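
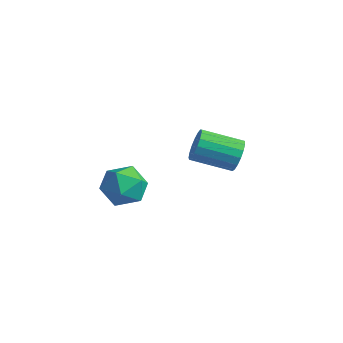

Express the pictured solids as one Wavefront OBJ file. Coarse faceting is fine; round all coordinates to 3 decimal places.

v -4.273 -2.863 3.6
v -3.554 -2.114 3.909
v -3.146 -3.446 2.391
v -2.427 -2.697 2.7
v -2.667 -3.522 3.36
v -3.364 -3.161 4.107
v -3.336 -2.399 2.193
v -4.033 -2.038 2.94
v -2.975 -1.827 3.039
v -2.562 -2.521 3.76
v -4.138 -3.039 2.54
v -3.725 -3.733 3.261
v -2.131 2.417 3.094
v -1.662 2.235 3.729
v -2.96 1.022 4.341
v -3.429 1.203 3.706
v -1.878 2.531 3.855
v -3.177 1.318 4.468
v -2.153 2.8 3.807
v -3.452 1.587 4.419
v -2.422 2.982 3.595
v -3.721 1.769 4.208
v -2.625 3.034 3.269
v -3.924 1.821 3.881
v -2.714 2.945 2.902
v -4.013 1.731 3.515
v -2.67 2.734 2.579
v -3.969 1.521 3.192
v -2.502 2.451 2.375
v -3.801 1.238 2.987
v -2.249 2.16 2.334
v -3.548 0.947 2.947
v -1.969 1.928 2.468
v -3.268 0.715 3.081
v -1.726 1.807 2.745
v -3.025 0.594 3.358
v -1.576 1.827 3.102
v -2.874 0.614 3.715
v -1.552 1.981 3.457
v -2.851 0.768 4.07
f 1 12 6
f 1 6 2
f 1 2 8
f 1 8 11
f 1 11 12
f 2 6 10
f 6 12 5
f 12 11 3
f 11 8 7
f 8 2 9
f 4 10 5
f 4 5 3
f 4 3 7
f 4 7 9
f 4 9 10
f 5 10 6
f 3 5 12
f 7 3 11
f 9 7 8
f 10 9 2
f 14 13 17
f 14 17 15
f 15 17 18
f 15 18 16
f 17 13 19
f 17 19 18
f 18 19 20
f 18 20 16
f 19 13 21
f 19 21 20
f 20 21 22
f 20 22 16
f 21 13 23
f 21 23 22
f 22 23 24
f 22 24 16
f 23 13 25
f 23 25 24
f 24 25 26
f 24 26 16
f 25 13 27
f 25 27 26
f 26 27 28
f 26 28 16
f 27 13 29
f 27 29 28
f 28 29 30
f 28 30 16
f 29 13 31
f 29 31 30
f 30 31 32
f 30 32 16
f 31 13 33
f 31 33 32
f 32 33 34
f 32 34 16
f 33 13 35
f 33 35 34
f 34 35 36
f 34 36 16
f 35 13 37
f 35 37 36
f 36 37 38
f 36 38 16
f 37 13 39
f 37 39 38
f 38 39 40
f 38 40 16
f 39 13 14
f 39 14 40
f 40 14 15
f 40 15 16



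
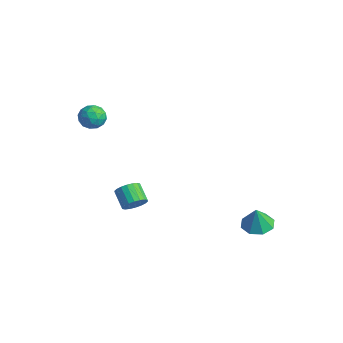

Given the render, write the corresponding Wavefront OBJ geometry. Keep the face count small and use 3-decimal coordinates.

v 0.948 -2.159 -1.533
v 1.324 -1.782 -1.048
v 0.368 -1.685 -0.382
v -0.008 -2.061 -0.867
v 1.212 -1.554 -1.243
v 0.255 -1.457 -0.577
v 1.047 -1.446 -1.496
v 0.09 -1.349 -0.83
v 0.862 -1.479 -1.756
v -0.094 -1.382 -1.09
v 0.695 -1.647 -1.972
v -0.262 -1.55 -1.305
v 0.578 -1.916 -2.101
v -0.379 -1.819 -1.434
v 0.534 -2.233 -2.117
v -0.423 -2.136 -1.451
v 0.572 -2.535 -2.018
v -0.384 -2.438 -1.352
v 0.685 -2.763 -1.823
v -0.272 -2.666 -1.157
v 0.85 -2.871 -1.57
v -0.107 -2.774 -0.904
v 1.034 -2.838 -1.31
v 0.078 -2.741 -0.644
v 1.202 -2.67 -1.095
v 0.245 -2.573 -0.428
v 1.319 -2.401 -0.966
v 0.362 -2.304 -0.299
v 1.363 -2.084 -0.949
v 0.406 -1.987 -0.283
v 3.887 3.529 -3.38
v 4.758 3.294 -3.559
v 4.093 3.271 -2.04
v 4.688 3.98 -3.416
v 4.148 4.402 -3.252
v 3.456 4.312 -3.163
v 3.016 3.763 -3.201
v 3.086 3.078 -3.344
v 3.626 2.656 -3.508
v 4.318 2.746 -3.597
v -3.26 -1.504 2.911
v -2.718 -1.993 3.286
v -3.862 -2.567 2.394
v -3.32 -3.056 2.769
v -3.873 -2.642 3.211
v -3.501 -1.985 3.53
v -3.079 -2.575 2.15
v -2.707 -1.918 2.469
v -2.606 -2.655 2.815
v -3.097 -2.696 3.471
v -3.483 -1.864 2.209
v -3.974 -1.905 2.865
v -2.936 -1.655 3.144
v -3.644 -2.905 2.536
v -3.969 -2.662 2.796
v -3.65 -2.949 3.016
v -3.396 -1.65 3.288
v -3.077 -1.937 3.508
v -3.756 -2.319 3.464
v -3.503 -2.623 2.172
v -3.184 -2.91 2.392
v -2.93 -1.611 2.664
v -2.611 -1.898 2.884
v -2.824 -2.241 2.216
v -2.552 -2.331 3.087
v -2.906 -2.957 2.783
v -2.764 -2.674 2.419
v -2.546 -2.288 2.607
v -2.84 -2.356 3.473
v -3.194 -2.981 3.169
v -3.519 -2.737 3.429
v -3.3 -2.351 3.617
v -2.775 -2.745 3.196
v -3.386 -1.579 2.511
v -3.74 -2.204 2.207
v -3.28 -2.209 2.063
v -3.061 -1.823 2.251
v -3.674 -1.603 2.897
v -4.028 -2.229 2.593
v -4.034 -2.272 3.073
v -3.816 -1.886 3.261
v -3.805 -1.815 2.484
f 2 1 5
f 2 5 3
f 3 5 6
f 3 6 4
f 5 1 7
f 5 7 6
f 6 7 8
f 6 8 4
f 7 1 9
f 7 9 8
f 8 9 10
f 8 10 4
f 9 1 11
f 9 11 10
f 10 11 12
f 10 12 4
f 11 1 13
f 11 13 12
f 12 13 14
f 12 14 4
f 13 1 15
f 13 15 14
f 14 15 16
f 14 16 4
f 15 1 17
f 15 17 16
f 16 17 18
f 16 18 4
f 17 1 19
f 17 19 18
f 18 19 20
f 18 20 4
f 19 1 21
f 19 21 20
f 20 21 22
f 20 22 4
f 21 1 23
f 21 23 22
f 22 23 24
f 22 24 4
f 23 1 25
f 23 25 24
f 24 25 26
f 24 26 4
f 25 1 27
f 25 27 26
f 26 27 28
f 26 28 4
f 27 1 29
f 27 29 28
f 28 29 30
f 28 30 4
f 29 1 2
f 29 2 30
f 30 2 3
f 30 3 4
f 32 31 34
f 32 34 33
f 34 31 35
f 34 35 33
f 35 31 36
f 35 36 33
f 36 31 37
f 36 37 33
f 37 31 38
f 37 38 33
f 38 31 39
f 38 39 33
f 39 31 40
f 39 40 33
f 40 31 32
f 40 32 33
f 41 78 57
f 78 52 81
f 57 81 46
f 78 81 57
f 41 57 53
f 57 46 58
f 53 58 42
f 57 58 53
f 41 53 62
f 53 42 63
f 62 63 48
f 53 63 62
f 41 62 74
f 62 48 77
f 74 77 51
f 62 77 74
f 41 74 78
f 74 51 82
f 78 82 52
f 74 82 78
f 42 58 69
f 58 46 72
f 69 72 50
f 58 72 69
f 46 81 59
f 81 52 80
f 59 80 45
f 81 80 59
f 52 82 79
f 82 51 75
f 79 75 43
f 82 75 79
f 51 77 76
f 77 48 64
f 76 64 47
f 77 64 76
f 48 63 68
f 63 42 65
f 68 65 49
f 63 65 68
f 44 70 56
f 70 50 71
f 56 71 45
f 70 71 56
f 44 56 54
f 56 45 55
f 54 55 43
f 56 55 54
f 44 54 61
f 54 43 60
f 61 60 47
f 54 60 61
f 44 61 66
f 61 47 67
f 66 67 49
f 61 67 66
f 44 66 70
f 66 49 73
f 70 73 50
f 66 73 70
f 45 71 59
f 71 50 72
f 59 72 46
f 71 72 59
f 43 55 79
f 55 45 80
f 79 80 52
f 55 80 79
f 47 60 76
f 60 43 75
f 76 75 51
f 60 75 76
f 49 67 68
f 67 47 64
f 68 64 48
f 67 64 68
f 50 73 69
f 73 49 65
f 69 65 42
f 73 65 69



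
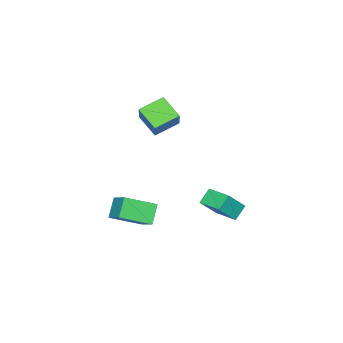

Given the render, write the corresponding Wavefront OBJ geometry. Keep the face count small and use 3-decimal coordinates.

v -1.663 -0.018 -4.24
v -2.492 0.234 -3.439
v -1.115 1.471 -4.143
v -1.944 1.723 -3.342
v -0.436 -0.563 -2.798
v -1.265 -0.311 -1.997
v 0.112 0.926 -2.701
v -0.717 1.178 -1.9
v -1.299 -2.276 3.103
v -1.81 -3.55 4.106
v -0.081 -1.691 4.467
v -0.592 -2.965 5.47
v -0.088 -3.275 2.45
v -0.599 -4.549 3.453
v 1.13 -2.69 3.814
v 0.619 -3.964 4.817
v 1.868 -3.228 -4.066
v 0.92 -3.346 -2.935
v 2.561 -2.198 -3.378
v 1.614 -2.315 -2.247
v 3.166 -4.725 -3.133
v 2.219 -4.842 -2.002
v 3.86 -3.694 -2.445
v 2.912 -3.812 -1.314
f 2 4 1
f 5 2 1
f 1 4 3
f 3 5 1
f 2 8 4
f 6 2 5
f 6 8 2
f 4 8 3
f 7 5 3
f 3 8 7
f 7 6 5
f 8 6 7
f 10 12 9
f 13 10 9
f 9 12 11
f 11 13 9
f 10 16 12
f 14 10 13
f 14 16 10
f 12 16 11
f 15 13 11
f 11 16 15
f 15 14 13
f 16 14 15
f 18 20 17
f 21 18 17
f 17 20 19
f 19 21 17
f 18 24 20
f 22 18 21
f 22 24 18
f 20 24 19
f 23 21 19
f 19 24 23
f 23 22 21
f 24 22 23



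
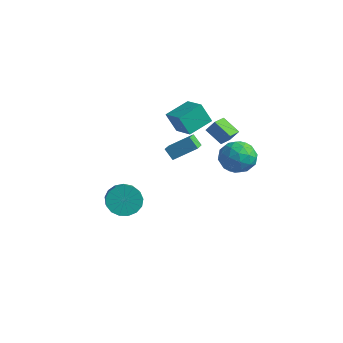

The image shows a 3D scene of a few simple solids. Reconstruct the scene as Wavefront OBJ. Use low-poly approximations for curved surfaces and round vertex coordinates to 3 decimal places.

v -0.659 1.454 0.001
v -1.181 1.413 0.606
v 0.228 2.371 0.829
v -0.294 2.33 1.433
v -0.146 0.61 0.387
v -0.668 0.569 0.991
v 0.741 1.527 1.214
v 0.219 1.486 1.819
v 1.15 2.84 1.097
v 0.14 2.775 1.742
v 0.999 3.704 0.947
v -0.011 3.639 1.592
v 1.591 3.041 1.808
v 0.581 2.976 2.453
v 1.44 3.905 1.658
v 0.43 3.84 2.303
v -0.959 1.759 1.695
v -1.444 1.468 2.843
v -0.723 3.168 2.151
v -1.208 2.877 3.3
v 0.308 1.403 2.14
v -0.177 1.112 3.289
v 0.544 2.812 2.597
v 0.059 2.521 3.745
v -3.441 0.303 -4.06
v -2.668 0.819 -4.401
v -1.546 -0.227 -3.44
v -2.319 -0.743 -3.1
v -2.793 1.049 -4.005
v -1.671 0.003 -3.045
v -3.066 1.108 -3.623
v -1.944 0.062 -2.662
v -3.425 0.982 -3.34
v -2.303 -0.064 -2.379
v -3.787 0.701 -3.223
v -2.666 -0.345 -2.262
v -4.071 0.328 -3.297
v -2.949 -0.718 -2.336
v -4.21 -0.05 -3.546
v -3.088 -1.096 -2.586
v -4.173 -0.347 -3.913
v -3.051 -1.393 -2.953
v -3.968 -0.496 -4.314
v -2.846 -1.542 -3.353
v -3.643 -0.461 -4.657
v -2.521 -1.507 -3.696
v -3.271 -0.252 -4.863
v -2.149 -1.298 -3.902
v -2.938 0.085 -4.885
v -1.816 -0.961 -3.924
v -2.721 0.472 -4.718
v -1.599 -0.574 -3.757
v 1.541 3.426 0.936
v 2.474 3.825 0.59
v 2.146 1.815 0.71
v 3.079 2.214 0.364
v 2.798 2.321 1.394
v 2.425 3.317 1.533
v 2.195 2.323 -0.233
v 1.822 3.319 -0.094
v 2.879 3.143 -0.132
v 3.252 3.142 0.873
v 1.368 2.498 0.427
v 1.741 2.497 1.432
v 1.954 3.767 0.783
v 2.666 1.873 0.517
v 2.501 1.936 1.122
v 3.049 2.171 0.919
v 1.925 3.468 1.337
v 2.474 3.703 1.134
v 2.664 2.819 1.606
v 2.146 1.937 0.166
v 2.695 2.172 -0.037
v 1.571 3.469 0.381
v 2.119 3.704 0.178
v 1.956 2.821 -0.306
v 2.741 3.601 0.155
v 3.097 2.654 0.022
v 2.577 2.718 -0.329
v 2.357 3.303 -0.247
v 2.96 3.6 0.746
v 3.316 2.653 0.613
v 3.151 2.716 1.218
v 2.931 3.301 1.301
v 3.198 3.2 0.321
v 1.304 2.987 0.687
v 1.66 2.04 0.554
v 1.689 2.339 -0.001
v 1.469 2.924 0.082
v 1.523 2.986 1.278
v 1.879 2.039 1.145
v 2.263 2.337 1.547
v 2.043 2.922 1.629
v 1.422 2.44 0.979
f 2 4 1
f 5 2 1
f 1 4 3
f 3 5 1
f 2 8 4
f 6 2 5
f 6 8 2
f 4 8 3
f 7 5 3
f 3 8 7
f 7 6 5
f 8 6 7
f 10 12 9
f 13 10 9
f 9 12 11
f 11 13 9
f 10 16 12
f 14 10 13
f 14 16 10
f 12 16 11
f 15 13 11
f 11 16 15
f 15 14 13
f 16 14 15
f 18 20 17
f 21 18 17
f 17 20 19
f 19 21 17
f 18 24 20
f 22 18 21
f 22 24 18
f 20 24 19
f 23 21 19
f 19 24 23
f 23 22 21
f 24 22 23
f 26 25 29
f 26 29 27
f 27 29 30
f 27 30 28
f 29 25 31
f 29 31 30
f 30 31 32
f 30 32 28
f 31 25 33
f 31 33 32
f 32 33 34
f 32 34 28
f 33 25 35
f 33 35 34
f 34 35 36
f 34 36 28
f 35 25 37
f 35 37 36
f 36 37 38
f 36 38 28
f 37 25 39
f 37 39 38
f 38 39 40
f 38 40 28
f 39 25 41
f 39 41 40
f 40 41 42
f 40 42 28
f 41 25 43
f 41 43 42
f 42 43 44
f 42 44 28
f 43 25 45
f 43 45 44
f 44 45 46
f 44 46 28
f 45 25 47
f 45 47 46
f 46 47 48
f 46 48 28
f 47 25 49
f 47 49 48
f 48 49 50
f 48 50 28
f 49 25 51
f 49 51 50
f 50 51 52
f 50 52 28
f 51 25 26
f 51 26 52
f 52 26 27
f 52 27 28
f 53 90 69
f 90 64 93
f 69 93 58
f 90 93 69
f 53 69 65
f 69 58 70
f 65 70 54
f 69 70 65
f 53 65 74
f 65 54 75
f 74 75 60
f 65 75 74
f 53 74 86
f 74 60 89
f 86 89 63
f 74 89 86
f 53 86 90
f 86 63 94
f 90 94 64
f 86 94 90
f 54 70 81
f 70 58 84
f 81 84 62
f 70 84 81
f 58 93 71
f 93 64 92
f 71 92 57
f 93 92 71
f 64 94 91
f 94 63 87
f 91 87 55
f 94 87 91
f 63 89 88
f 89 60 76
f 88 76 59
f 89 76 88
f 60 75 80
f 75 54 77
f 80 77 61
f 75 77 80
f 56 82 68
f 82 62 83
f 68 83 57
f 82 83 68
f 56 68 66
f 68 57 67
f 66 67 55
f 68 67 66
f 56 66 73
f 66 55 72
f 73 72 59
f 66 72 73
f 56 73 78
f 73 59 79
f 78 79 61
f 73 79 78
f 56 78 82
f 78 61 85
f 82 85 62
f 78 85 82
f 57 83 71
f 83 62 84
f 71 84 58
f 83 84 71
f 55 67 91
f 67 57 92
f 91 92 64
f 67 92 91
f 59 72 88
f 72 55 87
f 88 87 63
f 72 87 88
f 61 79 80
f 79 59 76
f 80 76 60
f 79 76 80
f 62 85 81
f 85 61 77
f 81 77 54
f 85 77 81



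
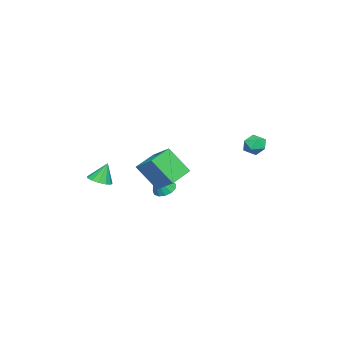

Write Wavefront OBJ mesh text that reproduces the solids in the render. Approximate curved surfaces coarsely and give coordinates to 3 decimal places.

v -0.502 -0.339 -3.709
v -0.165 -0.712 -4.018
v 0.102 -0.621 -2.711
v -0.011 -0.418 -4.028
v -0.013 -0.098 -3.936
v -0.17 0.145 -3.773
v -0.432 0.235 -3.589
v -0.716 0.142 -3.443
v -0.932 -0.103 -3.382
v -1.012 -0.423 -3.425
v -0.929 -0.716 -3.558
v -0.711 -0.89 -3.739
v -0.426 -0.888 -3.91
v 0.096 -0.65 -1.401
v 0.579 0.319 -0.699
v -0.02 0.342 -2.69
v 0.464 1.31 -1.988
v 1.316 -0.99 -1.772
v 1.8 -0.022 -1.07
v 1.201 0.001 -3.061
v 1.684 0.97 -2.359
v 1.064 -2.897 -2.983
v 1.447 -2.411 -3.022
v 0.796 -2.603 -1.957
v 1.136 -2.3 -3.135
v 0.802 -2.378 -3.2
v 0.55 -2.621 -3.195
v 0.462 -2.951 -3.124
v 0.565 -3.264 -3.008
v 0.826 -3.461 -2.883
v 1.162 -3.478 -2.791
v 1.467 -3.311 -2.759
v 1.644 -3.012 -2.799
v 1.637 -2.677 -2.897
v -2.012 3.987 -1.098
v -1.456 4.165 -0.857
v -1.884 3.055 -0.703
v -1.328 3.233 -0.462
v -1.864 3.471 -0.229
v -1.943 4.048 -0.474
v -1.397 3.172 -1.086
v -1.476 3.749 -1.331
v -1.076 3.661 -0.85
v -1.365 3.846 -0.321
v -1.975 3.374 -1.239
v -2.264 3.559 -0.71
f 2 1 4
f 2 4 3
f 4 1 5
f 4 5 3
f 5 1 6
f 5 6 3
f 6 1 7
f 6 7 3
f 7 1 8
f 7 8 3
f 8 1 9
f 8 9 3
f 9 1 10
f 9 10 3
f 10 1 11
f 10 11 3
f 11 1 12
f 11 12 3
f 12 1 13
f 12 13 3
f 13 1 2
f 13 2 3
f 15 17 14
f 18 15 14
f 14 17 16
f 16 18 14
f 15 21 17
f 19 15 18
f 19 21 15
f 17 21 16
f 20 18 16
f 16 21 20
f 20 19 18
f 21 19 20
f 23 22 25
f 23 25 24
f 25 22 26
f 25 26 24
f 26 22 27
f 26 27 24
f 27 22 28
f 27 28 24
f 28 22 29
f 28 29 24
f 29 22 30
f 29 30 24
f 30 22 31
f 30 31 24
f 31 22 32
f 31 32 24
f 32 22 33
f 32 33 24
f 33 22 34
f 33 34 24
f 34 22 23
f 34 23 24
f 35 46 40
f 35 40 36
f 35 36 42
f 35 42 45
f 35 45 46
f 36 40 44
f 40 46 39
f 46 45 37
f 45 42 41
f 42 36 43
f 38 44 39
f 38 39 37
f 38 37 41
f 38 41 43
f 38 43 44
f 39 44 40
f 37 39 46
f 41 37 45
f 43 41 42
f 44 43 36



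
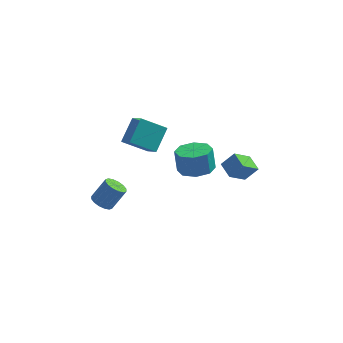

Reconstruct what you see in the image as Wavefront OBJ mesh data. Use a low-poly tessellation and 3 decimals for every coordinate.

v -3.928 -0.857 -4.394
v -3.388 -1.025 -4.671
v -2.711 -0.611 -3.604
v -3.252 -0.443 -3.326
v -3.436 -0.715 -4.761
v -2.76 -0.301 -3.693
v -3.617 -0.443 -4.752
v -2.94 -0.029 -3.685
v -3.88 -0.283 -4.647
v -3.203 0.132 -3.58
v -4.157 -0.276 -4.475
v -3.48 0.139 -3.407
v -4.372 -0.425 -4.28
v -3.695 -0.01 -3.213
v -4.469 -0.689 -4.116
v -3.792 -0.275 -3.049
v -4.42 -0.999 -4.027
v -3.744 -0.585 -2.959
v -4.24 -1.271 -4.035
v -3.563 -0.857 -2.968
v -3.977 -1.432 -4.14
v -3.3 -1.017 -3.073
v -3.7 -1.439 -4.313
v -3.023 -1.024 -3.245
v -3.485 -1.29 -4.507
v -2.808 -0.875 -3.44
v 0.677 0.334 -2.327
v 1.403 -0.245 -2.084
v 1.23 0.047 -0.87
v 0.503 0.626 -1.113
v 1.624 0.443 -2.218
v 1.451 0.735 -1.004
v 1.29 1.066 -2.416
v 1.117 1.359 -1.202
v 0.597 1.261 -2.561
v 0.424 1.554 -1.348
v -0.05 0.913 -2.57
v -0.223 1.205 -1.356
v -0.271 0.225 -2.436
v -0.444 0.517 -1.222
v 0.063 -0.399 -2.238
v -0.11 -0.106 -1.024
v 0.756 -0.594 -2.092
v 0.583 -0.301 -0.879
v -3.186 1.266 -1.359
v -2.647 0.431 -0.6
v -2.756 2.389 -0.429
v -2.217 1.555 0.33
v -1.883 1.405 -2.13
v -1.344 0.571 -1.371
v -1.453 2.529 -1.2
v -0.914 1.694 -0.441
v 2.5 -2.201 -0.408
v 3.127 -2.022 0.31
v 2.022 -1.436 -0.181
v 2.65 -1.257 0.537
v 3.21 -1.523 -1.197
v 3.838 -1.344 -0.479
v 2.733 -0.758 -0.97
v 3.36 -0.579 -0.252
f 2 1 5
f 2 5 3
f 3 5 6
f 3 6 4
f 5 1 7
f 5 7 6
f 6 7 8
f 6 8 4
f 7 1 9
f 7 9 8
f 8 9 10
f 8 10 4
f 9 1 11
f 9 11 10
f 10 11 12
f 10 12 4
f 11 1 13
f 11 13 12
f 12 13 14
f 12 14 4
f 13 1 15
f 13 15 14
f 14 15 16
f 14 16 4
f 15 1 17
f 15 17 16
f 16 17 18
f 16 18 4
f 17 1 19
f 17 19 18
f 18 19 20
f 18 20 4
f 19 1 21
f 19 21 20
f 20 21 22
f 20 22 4
f 21 1 23
f 21 23 22
f 22 23 24
f 22 24 4
f 23 1 25
f 23 25 24
f 24 25 26
f 24 26 4
f 25 1 2
f 25 2 26
f 26 2 3
f 26 3 4
f 28 27 31
f 28 31 29
f 29 31 32
f 29 32 30
f 31 27 33
f 31 33 32
f 32 33 34
f 32 34 30
f 33 27 35
f 33 35 34
f 34 35 36
f 34 36 30
f 35 27 37
f 35 37 36
f 36 37 38
f 36 38 30
f 37 27 39
f 37 39 38
f 38 39 40
f 38 40 30
f 39 27 41
f 39 41 40
f 40 41 42
f 40 42 30
f 41 27 43
f 41 43 42
f 42 43 44
f 42 44 30
f 43 27 28
f 43 28 44
f 44 28 29
f 44 29 30
f 46 48 45
f 49 46 45
f 45 48 47
f 47 49 45
f 46 52 48
f 50 46 49
f 50 52 46
f 48 52 47
f 51 49 47
f 47 52 51
f 51 50 49
f 52 50 51
f 54 56 53
f 57 54 53
f 53 56 55
f 55 57 53
f 54 60 56
f 58 54 57
f 58 60 54
f 56 60 55
f 59 57 55
f 55 60 59
f 59 58 57
f 60 58 59



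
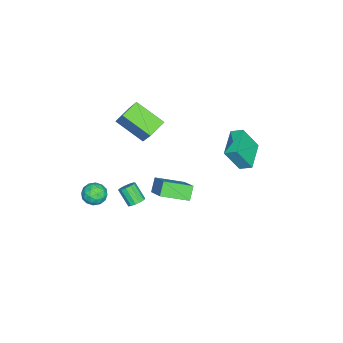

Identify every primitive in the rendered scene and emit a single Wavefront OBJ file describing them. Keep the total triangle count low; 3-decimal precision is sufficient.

v 2.798 -1.321 -0.283
v 3.32 -1.459 -0.178
v 2.944 -2.177 0.748
v 2.422 -2.039 0.643
v 3.26 -1.207 -0.007
v 2.884 -1.925 0.919
v 3.053 -0.992 0.076
v 2.678 -1.709 1.002
v 2.765 -0.881 0.045
v 2.39 -1.599 0.971
v 2.488 -0.91 -0.09
v 2.113 -1.627 0.836
v 2.309 -1.069 -0.286
v 1.933 -1.787 0.64
v 2.285 -1.309 -0.481
v 1.909 -2.026 0.445
v 2.424 -1.552 -0.614
v 2.048 -2.27 0.312
v 2.681 -1.722 -0.641
v 2.306 -2.44 0.285
v 2.976 -1.765 -0.555
v 2.6 -2.483 0.371
v 3.214 -1.667 -0.382
v 2.838 -2.384 0.544
v -3.724 -4.904 0.625
v -4.845 -4.417 1.096
v -3.4 -3.061 -0.513
v -4.522 -2.574 -0.043
v -2.638 -4.046 2.323
v -3.76 -3.559 2.793
v -2.315 -2.203 1.184
v -3.436 -1.716 1.655
v 2.989 -3.02 0.104
v 3.341 -3.332 -0.554
v 2.759 -4.228 0.554
v 3.111 -4.54 -0.104
v 3.557 -4.149 0.447
v 3.699 -3.402 0.168
v 2.401 -4.158 -0.168
v 2.543 -3.411 -0.447
v 2.978 -4.035 -0.723
v 3.693 -4.03 -0.343
v 2.407 -3.53 0.343
v 3.122 -3.525 0.723
v 3.185 -3.07 -0.265
v 2.915 -4.49 0.265
v 3.177 -4.26 0.588
v 3.384 -4.444 0.201
v 3.396 -3.111 0.16
v 3.603 -3.294 -0.227
v 3.73 -3.775 0.361
v 2.497 -4.266 0.227
v 2.704 -4.449 -0.16
v 2.716 -3.116 -0.201
v 2.923 -3.3 -0.588
v 2.37 -3.785 -0.361
v 3.179 -3.667 -0.751
v 3.044 -4.377 -0.486
v 2.626 -4.152 -0.524
v 2.709 -3.713 -0.687
v 3.599 -3.663 -0.527
v 3.464 -4.374 -0.263
v 3.726 -4.144 0.061
v 3.809 -3.705 -0.103
v 3.385 -4.077 -0.626
v 2.636 -3.186 0.263
v 2.501 -3.897 0.527
v 2.291 -3.855 0.103
v 2.374 -3.416 -0.061
v 3.056 -3.183 0.486
v 2.921 -3.893 0.751
v 3.391 -3.847 0.687
v 3.474 -3.408 0.524
v 2.715 -3.483 0.626
v -2.125 -1.891 -2.575
v -0.756 -0.885 -1.428
v -2.82 -0.271 -3.169
v -1.451 0.736 -2.021
v -1.449 -1.896 -3.379
v -0.08 -0.889 -2.231
v -2.144 -0.275 -3.972
v -0.775 0.731 -2.825
v -1.177 3.946 2.852
v -1.145 4.691 3.216
v 0.583 4.086 2.412
v 0.615 4.832 2.776
v -0.715 3.148 4.444
v -0.683 3.894 4.808
v 1.045 3.289 4.004
v 1.077 4.034 4.368
f 2 1 5
f 2 5 3
f 3 5 6
f 3 6 4
f 5 1 7
f 5 7 6
f 6 7 8
f 6 8 4
f 7 1 9
f 7 9 8
f 8 9 10
f 8 10 4
f 9 1 11
f 9 11 10
f 10 11 12
f 10 12 4
f 11 1 13
f 11 13 12
f 12 13 14
f 12 14 4
f 13 1 15
f 13 15 14
f 14 15 16
f 14 16 4
f 15 1 17
f 15 17 16
f 16 17 18
f 16 18 4
f 17 1 19
f 17 19 18
f 18 19 20
f 18 20 4
f 19 1 21
f 19 21 20
f 20 21 22
f 20 22 4
f 21 1 23
f 21 23 22
f 22 23 24
f 22 24 4
f 23 1 2
f 23 2 24
f 24 2 3
f 24 3 4
f 26 28 25
f 29 26 25
f 25 28 27
f 27 29 25
f 26 32 28
f 30 26 29
f 30 32 26
f 28 32 27
f 31 29 27
f 27 32 31
f 31 30 29
f 32 30 31
f 33 70 49
f 70 44 73
f 49 73 38
f 70 73 49
f 33 49 45
f 49 38 50
f 45 50 34
f 49 50 45
f 33 45 54
f 45 34 55
f 54 55 40
f 45 55 54
f 33 54 66
f 54 40 69
f 66 69 43
f 54 69 66
f 33 66 70
f 66 43 74
f 70 74 44
f 66 74 70
f 34 50 61
f 50 38 64
f 61 64 42
f 50 64 61
f 38 73 51
f 73 44 72
f 51 72 37
f 73 72 51
f 44 74 71
f 74 43 67
f 71 67 35
f 74 67 71
f 43 69 68
f 69 40 56
f 68 56 39
f 69 56 68
f 40 55 60
f 55 34 57
f 60 57 41
f 55 57 60
f 36 62 48
f 62 42 63
f 48 63 37
f 62 63 48
f 36 48 46
f 48 37 47
f 46 47 35
f 48 47 46
f 36 46 53
f 46 35 52
f 53 52 39
f 46 52 53
f 36 53 58
f 53 39 59
f 58 59 41
f 53 59 58
f 36 58 62
f 58 41 65
f 62 65 42
f 58 65 62
f 37 63 51
f 63 42 64
f 51 64 38
f 63 64 51
f 35 47 71
f 47 37 72
f 71 72 44
f 47 72 71
f 39 52 68
f 52 35 67
f 68 67 43
f 52 67 68
f 41 59 60
f 59 39 56
f 60 56 40
f 59 56 60
f 42 65 61
f 65 41 57
f 61 57 34
f 65 57 61
f 76 78 75
f 79 76 75
f 75 78 77
f 77 79 75
f 76 82 78
f 80 76 79
f 80 82 76
f 78 82 77
f 81 79 77
f 77 82 81
f 81 80 79
f 82 80 81
f 84 86 83
f 87 84 83
f 83 86 85
f 85 87 83
f 84 90 86
f 88 84 87
f 88 90 84
f 86 90 85
f 89 87 85
f 85 90 89
f 89 88 87
f 90 88 89



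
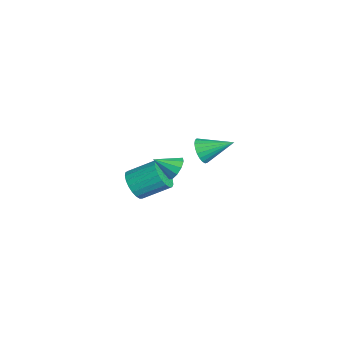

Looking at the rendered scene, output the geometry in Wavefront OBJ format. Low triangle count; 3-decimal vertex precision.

v 1.249 -0.404 0.322
v 1.833 -0.214 0.819
v 1.011 -1.596 1.058
v 1.418 -0.024 0.994
v 0.939 0.021 0.912
v 0.578 -0.097 0.605
v 0.473 -0.332 0.19
v 0.665 -0.595 -0.174
v 1.079 -0.785 -0.349
v 1.558 -0.83 -0.267
v 1.919 -0.712 0.04
v 2.024 -0.477 0.455
v 3.241 0.591 3.186
v 3.877 0.665 2.673
v 3.719 2.209 4.014
v 3.629 0.826 2.503
v 3.314 0.946 2.45
v 2.987 1.004 2.525
v 2.703 0.991 2.714
v 2.513 0.909 2.984
v 2.448 0.771 3.29
v 2.521 0.603 3.577
v 2.718 0.432 3.797
v 3.006 0.289 3.911
v 3.334 0.198 3.9
v 3.646 0.175 3.765
v 3.889 0.224 3.53
v 4.019 0.336 3.236
v 4.015 0.492 2.933
v -2.953 -2.044 -4.214
v -1.979 -2.317 -4.021
v -1.712 -0.669 -3.034
v -2.687 -0.396 -3.226
v -1.94 -2.102 -4.39
v -1.674 -0.454 -3.402
v -2.076 -1.878 -4.728
v -1.81 -0.229 -3.74
v -2.364 -1.682 -4.977
v -2.098 -0.033 -3.99
v -2.754 -1.549 -5.095
v -2.488 0.1 -4.107
v -3.178 -1.501 -5.06
v -2.912 0.147 -4.072
v -3.564 -1.547 -4.878
v -3.297 0.101 -3.891
v -3.843 -1.68 -4.582
v -3.577 -0.031 -3.594
v -3.969 -1.875 -4.222
v -3.703 -0.227 -3.235
v -3.919 -2.1 -3.861
v -3.653 -0.451 -2.873
v -3.702 -2.314 -3.561
v -3.436 -0.666 -2.573
v -3.356 -2.483 -3.373
v -3.089 -0.834 -2.386
v -2.94 -2.575 -3.331
v -2.673 -0.927 -2.344
v -2.526 -2.576 -3.442
v -2.26 -0.927 -2.454
v -2.186 -2.484 -3.686
v -1.92 -0.836 -2.698
f 2 1 4
f 2 4 3
f 4 1 5
f 4 5 3
f 5 1 6
f 5 6 3
f 6 1 7
f 6 7 3
f 7 1 8
f 7 8 3
f 8 1 9
f 8 9 3
f 9 1 10
f 9 10 3
f 10 1 11
f 10 11 3
f 11 1 12
f 11 12 3
f 12 1 2
f 12 2 3
f 14 13 16
f 14 16 15
f 16 13 17
f 16 17 15
f 17 13 18
f 17 18 15
f 18 13 19
f 18 19 15
f 19 13 20
f 19 20 15
f 20 13 21
f 20 21 15
f 21 13 22
f 21 22 15
f 22 13 23
f 22 23 15
f 23 13 24
f 23 24 15
f 24 13 25
f 24 25 15
f 25 13 26
f 25 26 15
f 26 13 27
f 26 27 15
f 27 13 28
f 27 28 15
f 28 13 29
f 28 29 15
f 29 13 14
f 29 14 15
f 31 30 34
f 31 34 32
f 32 34 35
f 32 35 33
f 34 30 36
f 34 36 35
f 35 36 37
f 35 37 33
f 36 30 38
f 36 38 37
f 37 38 39
f 37 39 33
f 38 30 40
f 38 40 39
f 39 40 41
f 39 41 33
f 40 30 42
f 40 42 41
f 41 42 43
f 41 43 33
f 42 30 44
f 42 44 43
f 43 44 45
f 43 45 33
f 44 30 46
f 44 46 45
f 45 46 47
f 45 47 33
f 46 30 48
f 46 48 47
f 47 48 49
f 47 49 33
f 48 30 50
f 48 50 49
f 49 50 51
f 49 51 33
f 50 30 52
f 50 52 51
f 51 52 53
f 51 53 33
f 52 30 54
f 52 54 53
f 53 54 55
f 53 55 33
f 54 30 56
f 54 56 55
f 55 56 57
f 55 57 33
f 56 30 58
f 56 58 57
f 57 58 59
f 57 59 33
f 58 30 60
f 58 60 59
f 59 60 61
f 59 61 33
f 60 30 31
f 60 31 61
f 61 31 32
f 61 32 33



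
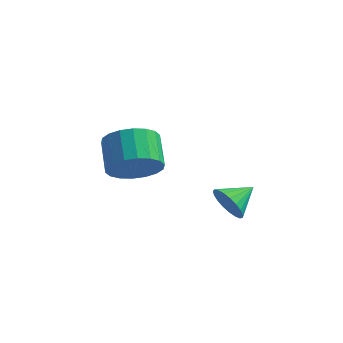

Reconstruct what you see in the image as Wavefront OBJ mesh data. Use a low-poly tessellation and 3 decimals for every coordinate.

v -3.138 2.901 -1.888
v -2.24 3.307 -1.722
v -2.824 4.306 -1.006
v -3.722 3.899 -1.172
v -2.368 3.503 -2.1
v -2.953 4.501 -1.384
v -2.65 3.58 -2.436
v -3.234 4.578 -1.721
v -3.028 3.522 -2.664
v -3.612 4.52 -1.948
v -3.427 3.341 -2.738
v -4.012 4.339 -2.022
v -3.77 3.073 -2.643
v -4.354 4.071 -1.928
v -3.987 2.771 -2.399
v -4.571 3.769 -1.684
v -4.036 2.494 -2.054
v -4.62 3.493 -1.338
v -3.907 2.299 -1.676
v -4.492 3.297 -0.96
v -3.626 2.222 -1.339
v -4.21 3.22 -0.624
v -3.248 2.28 -1.112
v -3.832 3.278 -0.396
v -2.848 2.461 -1.038
v -3.433 3.459 -0.322
v -2.506 2.729 -1.132
v -3.09 3.727 -0.417
v -2.289 3.031 -1.376
v -2.873 4.029 -0.661
v 0.295 2.523 -2.485
v 0.708 2.531 -3.087
v 0.845 3.417 -2.095
v 0.476 2.709 -3.167
v 0.212 2.855 -3.13
v -0.037 2.943 -2.981
v -0.229 2.959 -2.746
v -0.33 2.9 -2.466
v -0.324 2.775 -2.19
v -0.21 2.607 -1.964
v -0.009 2.424 -1.828
v 0.244 2.258 -1.806
v 0.507 2.138 -1.902
v 0.732 2.085 -2.098
v 0.882 2.107 -2.361
v 0.93 2.202 -2.645
v 0.869 2.351 -2.902
f 2 1 5
f 2 5 3
f 3 5 6
f 3 6 4
f 5 1 7
f 5 7 6
f 6 7 8
f 6 8 4
f 7 1 9
f 7 9 8
f 8 9 10
f 8 10 4
f 9 1 11
f 9 11 10
f 10 11 12
f 10 12 4
f 11 1 13
f 11 13 12
f 12 13 14
f 12 14 4
f 13 1 15
f 13 15 14
f 14 15 16
f 14 16 4
f 15 1 17
f 15 17 16
f 16 17 18
f 16 18 4
f 17 1 19
f 17 19 18
f 18 19 20
f 18 20 4
f 19 1 21
f 19 21 20
f 20 21 22
f 20 22 4
f 21 1 23
f 21 23 22
f 22 23 24
f 22 24 4
f 23 1 25
f 23 25 24
f 24 25 26
f 24 26 4
f 25 1 27
f 25 27 26
f 26 27 28
f 26 28 4
f 27 1 29
f 27 29 28
f 28 29 30
f 28 30 4
f 29 1 2
f 29 2 30
f 30 2 3
f 30 3 4
f 32 31 34
f 32 34 33
f 34 31 35
f 34 35 33
f 35 31 36
f 35 36 33
f 36 31 37
f 36 37 33
f 37 31 38
f 37 38 33
f 38 31 39
f 38 39 33
f 39 31 40
f 39 40 33
f 40 31 41
f 40 41 33
f 41 31 42
f 41 42 33
f 42 31 43
f 42 43 33
f 43 31 44
f 43 44 33
f 44 31 45
f 44 45 33
f 45 31 46
f 45 46 33
f 46 31 47
f 46 47 33
f 47 31 32
f 47 32 33



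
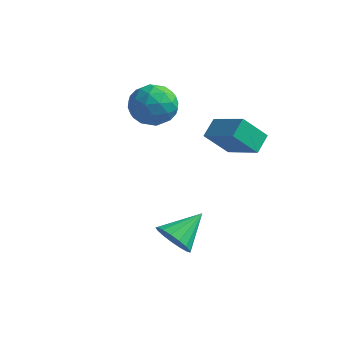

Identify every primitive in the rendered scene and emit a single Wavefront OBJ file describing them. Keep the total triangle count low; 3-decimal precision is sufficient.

v 3.071 0.415 -1.511
v 3.401 0.737 -2.152
v 3.449 1.625 -0.709
v 3.043 0.857 -2.165
v 2.691 0.875 -2.027
v 2.426 0.789 -1.772
v 2.309 0.616 -1.456
v 2.367 0.397 -1.153
v 2.586 0.183 -0.932
v 2.917 0.021 -0.843
v 3.282 -0.05 -0.908
v 3.6 -0.015 -1.11
v 3.796 0.119 -1.404
v 3.826 0.32 -1.723
v 3.684 0.543 -1.993
v 4.195 2.329 3.025
v 4.145 3.041 3.505
v 2.828 2.632 2.435
v 2.778 3.344 2.915
v 4.762 3.016 2.065
v 4.712 3.728 2.545
v 3.395 3.319 1.475
v 3.345 4.031 1.955
v -0.359 4.689 1.99
v 0.552 4.335 1.986
v -0.832 3.465 2.874
v 0.079 3.111 2.87
v -0.123 3.933 3.359
v 0.169 4.689 2.813
v -0.449 3.111 2.047
v -0.157 3.867 1.501
v 0.497 3.359 2.021
v 0.698 3.867 2.832
v -0.978 3.933 2.028
v -0.777 4.441 2.839
v 0.138 4.62 1.91
v -0.418 3.18 2.95
v -0.537 3.664 3.237
v -0.001 3.455 3.235
v -0.088 4.828 2.396
v 0.448 4.62 2.394
v 0.051 4.383 3.201
v -0.728 3.18 2.466
v -0.192 2.972 2.464
v -0.279 4.345 1.625
v 0.257 4.136 1.623
v -0.331 3.417 1.659
v 0.641 3.838 1.929
v 0.363 3.118 2.449
v 0.053 3.118 1.965
v 0.224 3.563 1.644
v 0.759 4.136 2.405
v 0.481 3.417 2.925
v 0.362 3.9 3.213
v 0.534 4.345 2.891
v 0.727 3.563 2.426
v -0.761 4.383 1.935
v -1.039 3.664 2.455
v -0.814 3.455 1.969
v -0.642 3.9 1.647
v -0.643 4.682 2.411
v -0.921 3.962 2.931
v -0.504 4.237 3.216
v -0.333 4.682 2.895
v -1.007 4.237 2.434
f 2 1 4
f 2 4 3
f 4 1 5
f 4 5 3
f 5 1 6
f 5 6 3
f 6 1 7
f 6 7 3
f 7 1 8
f 7 8 3
f 8 1 9
f 8 9 3
f 9 1 10
f 9 10 3
f 10 1 11
f 10 11 3
f 11 1 12
f 11 12 3
f 12 1 13
f 12 13 3
f 13 1 14
f 13 14 3
f 14 1 15
f 14 15 3
f 15 1 2
f 15 2 3
f 17 19 16
f 20 17 16
f 16 19 18
f 18 20 16
f 17 23 19
f 21 17 20
f 21 23 17
f 19 23 18
f 22 20 18
f 18 23 22
f 22 21 20
f 23 21 22
f 24 61 40
f 61 35 64
f 40 64 29
f 61 64 40
f 24 40 36
f 40 29 41
f 36 41 25
f 40 41 36
f 24 36 45
f 36 25 46
f 45 46 31
f 36 46 45
f 24 45 57
f 45 31 60
f 57 60 34
f 45 60 57
f 24 57 61
f 57 34 65
f 61 65 35
f 57 65 61
f 25 41 52
f 41 29 55
f 52 55 33
f 41 55 52
f 29 64 42
f 64 35 63
f 42 63 28
f 64 63 42
f 35 65 62
f 65 34 58
f 62 58 26
f 65 58 62
f 34 60 59
f 60 31 47
f 59 47 30
f 60 47 59
f 31 46 51
f 46 25 48
f 51 48 32
f 46 48 51
f 27 53 39
f 53 33 54
f 39 54 28
f 53 54 39
f 27 39 37
f 39 28 38
f 37 38 26
f 39 38 37
f 27 37 44
f 37 26 43
f 44 43 30
f 37 43 44
f 27 44 49
f 44 30 50
f 49 50 32
f 44 50 49
f 27 49 53
f 49 32 56
f 53 56 33
f 49 56 53
f 28 54 42
f 54 33 55
f 42 55 29
f 54 55 42
f 26 38 62
f 38 28 63
f 62 63 35
f 38 63 62
f 30 43 59
f 43 26 58
f 59 58 34
f 43 58 59
f 32 50 51
f 50 30 47
f 51 47 31
f 50 47 51
f 33 56 52
f 56 32 48
f 52 48 25
f 56 48 52



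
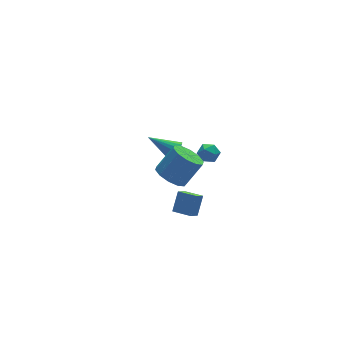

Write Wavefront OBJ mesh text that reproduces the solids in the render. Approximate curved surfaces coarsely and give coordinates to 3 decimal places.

v -4.157 -3.017 3.184
v -3.414 -3.471 2.578
v -2.221 -3.457 4.031
v -2.963 -3.003 4.636
v -3.353 -2.821 2.521
v -2.159 -2.808 3.974
v -3.598 -2.246 2.717
v -2.404 -2.233 4.17
v -4.056 -1.965 3.092
v -2.863 -1.952 4.544
v -4.553 -2.086 3.501
v -3.36 -2.073 4.954
v -4.899 -2.563 3.789
v -3.706 -2.549 5.242
v -4.961 -3.212 3.846
v -3.767 -3.199 5.299
v -4.716 -3.787 3.65
v -3.522 -3.774 5.103
v -4.257 -4.068 3.276
v -3.064 -4.055 4.728
v -3.76 -3.947 2.866
v -2.567 -3.934 4.319
v -0.922 -0.544 -4.62
v -1.625 -0.928 -3.941
v -1.607 0.494 -4.743
v -2.31 0.11 -4.064
v -0.19 0.07 -3.516
v -0.893 -0.314 -2.837
v -0.875 1.108 -3.639
v -1.578 0.724 -2.96
v 0.126 0.801 0.234
v 0.592 0.262 -0.05
v -0.152 0.058 1.19
v 0.314 -0.481 0.906
v 0.608 0.169 1.189
v 0.779 0.629 0.598
v -0.339 -0.309 0.542
v -0.168 0.151 -0.049
v 0.305 -0.424 0.14
v 0.89 -0.129 0.54
v -0.45 0.449 0.6
v 0.135 0.744 1
v -0.416 3.105 -1.488
v 0.175 3.472 -1.183
v -1.684 4.355 -0.532
v 0.115 3.649 -1.495
v -0.068 3.702 -1.805
v -0.33 3.617 -2.043
v -0.612 3.416 -2.153
v -0.849 3.143 -2.111
v -0.987 2.862 -1.927
v -0.994 2.636 -1.641
v -0.869 2.518 -1.321
v -0.64 2.535 -1.039
v -0.36 2.682 -0.859
v -0.093 2.926 -0.824
v 0.1 3.211 -0.941
f 2 1 5
f 2 5 3
f 3 5 6
f 3 6 4
f 5 1 7
f 5 7 6
f 6 7 8
f 6 8 4
f 7 1 9
f 7 9 8
f 8 9 10
f 8 10 4
f 9 1 11
f 9 11 10
f 10 11 12
f 10 12 4
f 11 1 13
f 11 13 12
f 12 13 14
f 12 14 4
f 13 1 15
f 13 15 14
f 14 15 16
f 14 16 4
f 15 1 17
f 15 17 16
f 16 17 18
f 16 18 4
f 17 1 19
f 17 19 18
f 18 19 20
f 18 20 4
f 19 1 21
f 19 21 20
f 20 21 22
f 20 22 4
f 21 1 2
f 21 2 22
f 22 2 3
f 22 3 4
f 24 26 23
f 27 24 23
f 23 26 25
f 25 27 23
f 24 30 26
f 28 24 27
f 28 30 24
f 26 30 25
f 29 27 25
f 25 30 29
f 29 28 27
f 30 28 29
f 31 42 36
f 31 36 32
f 31 32 38
f 31 38 41
f 31 41 42
f 32 36 40
f 36 42 35
f 42 41 33
f 41 38 37
f 38 32 39
f 34 40 35
f 34 35 33
f 34 33 37
f 34 37 39
f 34 39 40
f 35 40 36
f 33 35 42
f 37 33 41
f 39 37 38
f 40 39 32
f 44 43 46
f 44 46 45
f 46 43 47
f 46 47 45
f 47 43 48
f 47 48 45
f 48 43 49
f 48 49 45
f 49 43 50
f 49 50 45
f 50 43 51
f 50 51 45
f 51 43 52
f 51 52 45
f 52 43 53
f 52 53 45
f 53 43 54
f 53 54 45
f 54 43 55
f 54 55 45
f 55 43 56
f 55 56 45
f 56 43 57
f 56 57 45
f 57 43 44
f 57 44 45



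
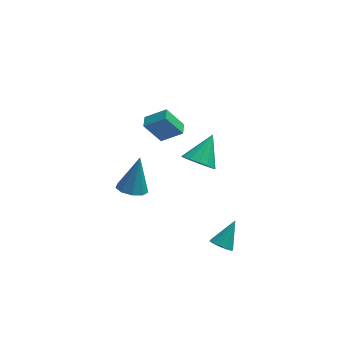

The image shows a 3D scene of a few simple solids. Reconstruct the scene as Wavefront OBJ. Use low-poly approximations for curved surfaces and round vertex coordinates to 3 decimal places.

v -0.29 2.544 -2.099
v 0.169 3.033 -2.92
v 0.55 3.936 -0.801
v -0.319 3.276 -2.865
v -0.8 3.324 -2.605
v -1.144 3.162 -2.209
v -1.259 2.835 -1.784
v -1.115 2.43 -1.443
v -0.749 2.056 -1.278
v -0.261 1.812 -1.333
v 0.22 1.765 -1.593
v 0.564 1.926 -1.989
v 0.679 2.253 -2.414
v 0.535 2.658 -2.755
v 0.865 -4.458 -2.503
v 1.405 -4.335 -2.932
v 1.635 -3.482 -1.257
v 1.143 -4.047 -2.997
v 0.794 -3.889 -2.905
v 0.467 -3.912 -2.685
v 0.267 -4.109 -2.407
v 0.256 -4.416 -2.16
v 0.44 -4.737 -2.022
v 0.758 -4.969 -2.036
v 1.11 -5.039 -2.199
v 1.385 -4.925 -2.458
v 1.495 -4.663 -2.731
v -3.891 -3.868 2.006
v -3.027 -4.035 1.879
v -3.449 -3.112 4.014
v -3.159 -3.47 1.695
v -3.634 -3.091 1.657
v -4.229 -3.076 1.782
v -4.667 -3.431 2.013
v -4.741 -3.991 2.24
v -4.418 -4.493 2.358
v -3.849 -4.703 2.312
v -3.299 -4.522 2.122
v -3.393 3.307 0.589
v -2.144 3.163 1.444
v -3.341 4.113 0.649
v -2.092 3.969 1.504
v -2.408 3.351 -0.844
v -1.159 3.207 0.011
v -2.356 4.157 -0.784
v -1.107 4.013 0.071
f 2 1 4
f 2 4 3
f 4 1 5
f 4 5 3
f 5 1 6
f 5 6 3
f 6 1 7
f 6 7 3
f 7 1 8
f 7 8 3
f 8 1 9
f 8 9 3
f 9 1 10
f 9 10 3
f 10 1 11
f 10 11 3
f 11 1 12
f 11 12 3
f 12 1 13
f 12 13 3
f 13 1 14
f 13 14 3
f 14 1 2
f 14 2 3
f 16 15 18
f 16 18 17
f 18 15 19
f 18 19 17
f 19 15 20
f 19 20 17
f 20 15 21
f 20 21 17
f 21 15 22
f 21 22 17
f 22 15 23
f 22 23 17
f 23 15 24
f 23 24 17
f 24 15 25
f 24 25 17
f 25 15 26
f 25 26 17
f 26 15 27
f 26 27 17
f 27 15 16
f 27 16 17
f 29 28 31
f 29 31 30
f 31 28 32
f 31 32 30
f 32 28 33
f 32 33 30
f 33 28 34
f 33 34 30
f 34 28 35
f 34 35 30
f 35 28 36
f 35 36 30
f 36 28 37
f 36 37 30
f 37 28 38
f 37 38 30
f 38 28 29
f 38 29 30
f 40 42 39
f 43 40 39
f 39 42 41
f 41 43 39
f 40 46 42
f 44 40 43
f 44 46 40
f 42 46 41
f 45 43 41
f 41 46 45
f 45 44 43
f 46 44 45



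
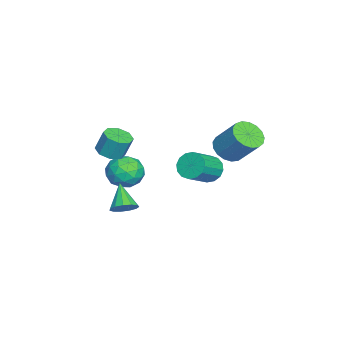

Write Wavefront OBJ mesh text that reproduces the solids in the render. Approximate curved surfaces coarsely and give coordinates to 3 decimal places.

v -2.353 1.122 0.805
v -1.826 1.087 0.064
v -0.459 0.284 1.075
v -0.987 0.318 1.815
v -1.729 1.502 0.263
v -0.362 0.699 1.274
v -1.799 1.816 0.607
v -0.433 1.013 1.618
v -2.018 1.944 1.005
v -0.652 1.14 2.015
v -2.327 1.851 1.348
v -0.96 1.048 2.359
v -2.642 1.563 1.546
v -1.276 0.76 2.557
v -2.881 1.156 1.545
v -1.514 0.353 2.556
v -2.978 0.741 1.346
v -1.611 -0.062 2.357
v -2.907 0.427 1.002
v -1.541 -0.376 2.013
v -2.688 0.3 0.605
v -1.322 -0.504 1.615
v -2.38 0.392 0.261
v -1.013 -0.411 1.272
v -2.064 0.68 0.063
v -0.698 -0.123 1.074
v 1.451 -2.851 -0.343
v 1.816 -2.394 0.203
v 0.249 -3.309 0.843
v 1.513 -2.13 -0.002
v 1.191 -2.095 -0.315
v 0.951 -2.3 -0.637
v 0.87 -2.68 -0.866
v 0.973 -3.114 -0.929
v 1.228 -3.465 -0.806
v 1.554 -3.621 -0.536
v 1.847 -3.532 -0.205
v 2.014 -3.228 0.082
v 2.003 -2.803 0.234
v -3.72 -3.163 0.227
v -2.91 -2.52 -0.314
v -2.57 -4.66 0.174
v -1.76 -4.017 -0.367
v -2.023 -3.805 0.75
v -2.734 -2.879 0.783
v -2.746 -4.301 -0.923
v -3.457 -3.375 -0.89
v -2.308 -3.224 -1.025
v -1.861 -2.917 0.009
v -3.619 -4.263 -0.149
v -3.172 -3.956 0.885
v -3.416 -2.71 -0.039
v -2.064 -4.47 -0.101
v -2.219 -4.345 0.555
v -1.742 -3.967 0.237
v -3.313 -2.921 0.606
v -2.836 -2.544 0.288
v -2.315 -3.298 0.913
v -2.644 -4.636 -0.428
v -2.167 -4.259 -0.746
v -3.738 -3.213 -0.377
v -3.261 -2.835 -0.695
v -3.165 -3.882 -1.053
v -2.586 -2.746 -0.774
v -1.91 -3.626 -0.806
v -2.49 -3.792 -1.132
v -2.907 -3.249 -1.113
v -2.323 -2.566 -0.167
v -1.647 -3.446 -0.198
v -1.802 -3.321 0.458
v -2.219 -2.777 0.478
v -1.969 -2.979 -0.585
v -3.833 -3.734 0.058
v -3.157 -4.614 0.027
v -3.261 -4.403 -0.618
v -3.678 -3.859 -0.598
v -3.57 -3.554 0.666
v -2.894 -4.434 0.634
v -2.573 -3.931 0.973
v -2.99 -3.388 0.992
v -3.511 -4.201 0.445
v -3.868 1.969 1.654
v -3.397 2.583 0.99
v -2.72 3.765 2.562
v -3.192 3.151 3.226
v -3.842 2.779 1.034
v -3.165 3.96 2.607
v -4.293 2.789 1.22
v -3.616 3.971 2.793
v -4.647 2.612 1.506
v -3.97 3.793 3.079
v -4.822 2.287 1.826
v -4.146 3.468 3.398
v -4.779 1.889 2.106
v -4.103 3.071 3.678
v -4.527 1.51 2.282
v -3.851 2.691 3.855
v -4.125 1.236 2.315
v -3.448 2.417 3.887
v -3.663 1.13 2.196
v -2.987 2.311 3.769
v -3.249 1.216 1.953
v -2.572 2.398 3.525
v -2.976 1.475 1.641
v -2.3 2.656 3.214
v -2.908 1.847 1.332
v -2.231 3.028 2.905
v -3.06 2.247 1.097
v -2.383 3.428 2.67
v -1.933 -4.243 1.949
v -1.082 -4.082 1.872
v -1.055 -3.596 3.174
v -1.907 -3.757 3.251
v -1.457 -3.564 1.686
v -1.431 -3.078 2.988
v -2.111 -3.444 1.654
v -2.085 -2.958 2.956
v -2.661 -3.792 1.795
v -2.635 -3.306 3.097
v -2.785 -4.404 2.026
v -2.758 -3.918 3.328
v -2.409 -4.922 2.212
v -2.383 -4.436 3.514
v -1.755 -5.042 2.244
v -1.729 -4.556 3.546
v -1.205 -4.694 2.103
v -1.179 -4.208 3.405
f 2 1 5
f 2 5 3
f 3 5 6
f 3 6 4
f 5 1 7
f 5 7 6
f 6 7 8
f 6 8 4
f 7 1 9
f 7 9 8
f 8 9 10
f 8 10 4
f 9 1 11
f 9 11 10
f 10 11 12
f 10 12 4
f 11 1 13
f 11 13 12
f 12 13 14
f 12 14 4
f 13 1 15
f 13 15 14
f 14 15 16
f 14 16 4
f 15 1 17
f 15 17 16
f 16 17 18
f 16 18 4
f 17 1 19
f 17 19 18
f 18 19 20
f 18 20 4
f 19 1 21
f 19 21 20
f 20 21 22
f 20 22 4
f 21 1 23
f 21 23 22
f 22 23 24
f 22 24 4
f 23 1 25
f 23 25 24
f 24 25 26
f 24 26 4
f 25 1 2
f 25 2 26
f 26 2 3
f 26 3 4
f 28 27 30
f 28 30 29
f 30 27 31
f 30 31 29
f 31 27 32
f 31 32 29
f 32 27 33
f 32 33 29
f 33 27 34
f 33 34 29
f 34 27 35
f 34 35 29
f 35 27 36
f 35 36 29
f 36 27 37
f 36 37 29
f 37 27 38
f 37 38 29
f 38 27 39
f 38 39 29
f 39 27 28
f 39 28 29
f 40 77 56
f 77 51 80
f 56 80 45
f 77 80 56
f 40 56 52
f 56 45 57
f 52 57 41
f 56 57 52
f 40 52 61
f 52 41 62
f 61 62 47
f 52 62 61
f 40 61 73
f 61 47 76
f 73 76 50
f 61 76 73
f 40 73 77
f 73 50 81
f 77 81 51
f 73 81 77
f 41 57 68
f 57 45 71
f 68 71 49
f 57 71 68
f 45 80 58
f 80 51 79
f 58 79 44
f 80 79 58
f 51 81 78
f 81 50 74
f 78 74 42
f 81 74 78
f 50 76 75
f 76 47 63
f 75 63 46
f 76 63 75
f 47 62 67
f 62 41 64
f 67 64 48
f 62 64 67
f 43 69 55
f 69 49 70
f 55 70 44
f 69 70 55
f 43 55 53
f 55 44 54
f 53 54 42
f 55 54 53
f 43 53 60
f 53 42 59
f 60 59 46
f 53 59 60
f 43 60 65
f 60 46 66
f 65 66 48
f 60 66 65
f 43 65 69
f 65 48 72
f 69 72 49
f 65 72 69
f 44 70 58
f 70 49 71
f 58 71 45
f 70 71 58
f 42 54 78
f 54 44 79
f 78 79 51
f 54 79 78
f 46 59 75
f 59 42 74
f 75 74 50
f 59 74 75
f 48 66 67
f 66 46 63
f 67 63 47
f 66 63 67
f 49 72 68
f 72 48 64
f 68 64 41
f 72 64 68
f 83 82 86
f 83 86 84
f 84 86 87
f 84 87 85
f 86 82 88
f 86 88 87
f 87 88 89
f 87 89 85
f 88 82 90
f 88 90 89
f 89 90 91
f 89 91 85
f 90 82 92
f 90 92 91
f 91 92 93
f 91 93 85
f 92 82 94
f 92 94 93
f 93 94 95
f 93 95 85
f 94 82 96
f 94 96 95
f 95 96 97
f 95 97 85
f 96 82 98
f 96 98 97
f 97 98 99
f 97 99 85
f 98 82 100
f 98 100 99
f 99 100 101
f 99 101 85
f 100 82 102
f 100 102 101
f 101 102 103
f 101 103 85
f 102 82 104
f 102 104 103
f 103 104 105
f 103 105 85
f 104 82 106
f 104 106 105
f 105 106 107
f 105 107 85
f 106 82 108
f 106 108 107
f 107 108 109
f 107 109 85
f 108 82 83
f 108 83 109
f 109 83 84
f 109 84 85
f 111 110 114
f 111 114 112
f 112 114 115
f 112 115 113
f 114 110 116
f 114 116 115
f 115 116 117
f 115 117 113
f 116 110 118
f 116 118 117
f 117 118 119
f 117 119 113
f 118 110 120
f 118 120 119
f 119 120 121
f 119 121 113
f 120 110 122
f 120 122 121
f 121 122 123
f 121 123 113
f 122 110 124
f 122 124 123
f 123 124 125
f 123 125 113
f 124 110 126
f 124 126 125
f 125 126 127
f 125 127 113
f 126 110 111
f 126 111 127
f 127 111 112
f 127 112 113



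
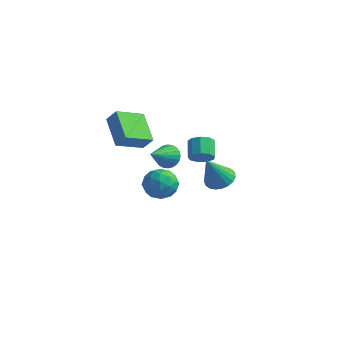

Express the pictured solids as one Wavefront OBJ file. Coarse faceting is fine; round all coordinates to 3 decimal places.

v -3.457 1.957 -4.165
v -2.287 1.942 -4.303
v -3.413 0.138 -3.597
v -2.243 0.123 -3.735
v -2.726 0.763 -2.872
v -2.753 1.887 -3.223
v -2.947 0.193 -4.677
v -2.974 1.317 -5.028
v -1.972 0.852 -4.62
v -1.836 1.204 -3.504
v -3.864 0.876 -4.396
v -3.728 1.228 -3.28
v -2.876 2.109 -4.284
v -2.824 -0.029 -3.616
v -3.108 0.347 -3.109
v -2.42 0.338 -3.19
v -3.149 2.076 -3.649
v -2.462 2.067 -3.731
v -2.72 1.375 -2.889
v -3.238 0.013 -4.169
v -2.551 0.004 -4.251
v -3.28 1.742 -4.71
v -2.592 1.733 -4.791
v -2.98 0.705 -5.011
v -2.003 1.459 -4.551
v -1.978 0.391 -4.218
v -2.391 0.432 -4.771
v -2.407 1.092 -4.977
v -1.923 1.666 -3.896
v -1.897 0.597 -3.562
v -2.181 0.973 -3.054
v -2.197 1.634 -3.261
v -1.738 1.026 -4.082
v -3.803 1.483 -4.338
v -3.777 0.414 -4.004
v -3.503 0.446 -4.639
v -3.519 1.107 -4.846
v -3.722 1.689 -3.682
v -3.697 0.621 -3.349
v -3.293 0.988 -2.923
v -3.309 1.648 -3.129
v -3.962 1.054 -3.818
v -2.073 0.685 -1.07
v -1.464 0.333 -1.581
v -2.167 -0.985 -0.03
v -1.273 0.474 -1.338
v -1.204 0.647 -1.054
v -1.268 0.825 -0.773
v -1.454 0.983 -0.537
v -1.734 1.095 -0.382
v -2.066 1.145 -0.331
v -2.4 1.125 -0.394
v -2.683 1.037 -0.559
v -2.874 0.897 -0.802
v -2.942 0.724 -1.086
v -2.879 0.545 -1.367
v -2.693 0.388 -1.604
v -2.412 0.275 -1.759
v -2.08 0.226 -1.809
v -1.747 0.246 -1.746
v 2.679 -1.086 -0.249
v 3.619 -1.173 -0.148
v 2.381 -2.054 1.669
v 3.551 -0.822 0.019
v 3.332 -0.516 0.14
v 3 -0.309 0.193
v 2.612 -0.235 0.17
v 2.236 -0.309 0.074
v 1.937 -0.518 -0.078
v 1.765 -0.824 -0.259
v 1.752 -1.175 -0.438
v 1.899 -1.512 -0.585
v 2.181 -1.774 -0.674
v 2.548 -1.917 -0.69
v 2.939 -1.917 -0.629
v 3.284 -1.773 -0.503
v 3.525 -1.51 -0.332
v 0.58 0.237 0.01
v 1.161 0.196 0.545
v 0.56 1.082 1.264
v -0.02 1.123 0.73
v 1.276 0.574 0.175
v 0.675 1.46 0.895
v 1.065 0.794 -0.271
v 0.464 1.68 0.449
v 0.628 0.753 -0.586
v 0.027 1.639 0.134
v 0.168 0.471 -0.622
v -0.432 1.357 0.098
v -0.098 0.079 -0.362
v -0.699 0.965 0.358
v -0.047 -0.239 0.072
v -0.648 0.647 0.792
v 0.297 -0.334 0.477
v -0.303 0.552 1.197
v 0.774 -0.162 0.664
v 0.174 0.724 1.383
v -1.193 -3.059 1.948
v -1.955 -4.649 2.706
v -2.68 -1.857 2.974
v -3.442 -3.448 3.733
v -0.558 -2.972 2.767
v -1.32 -4.563 3.526
v -2.045 -1.771 3.794
v -2.807 -3.361 4.552
f 1 38 17
f 38 12 41
f 17 41 6
f 38 41 17
f 1 17 13
f 17 6 18
f 13 18 2
f 17 18 13
f 1 13 22
f 13 2 23
f 22 23 8
f 13 23 22
f 1 22 34
f 22 8 37
f 34 37 11
f 22 37 34
f 1 34 38
f 34 11 42
f 38 42 12
f 34 42 38
f 2 18 29
f 18 6 32
f 29 32 10
f 18 32 29
f 6 41 19
f 41 12 40
f 19 40 5
f 41 40 19
f 12 42 39
f 42 11 35
f 39 35 3
f 42 35 39
f 11 37 36
f 37 8 24
f 36 24 7
f 37 24 36
f 8 23 28
f 23 2 25
f 28 25 9
f 23 25 28
f 4 30 16
f 30 10 31
f 16 31 5
f 30 31 16
f 4 16 14
f 16 5 15
f 14 15 3
f 16 15 14
f 4 14 21
f 14 3 20
f 21 20 7
f 14 20 21
f 4 21 26
f 21 7 27
f 26 27 9
f 21 27 26
f 4 26 30
f 26 9 33
f 30 33 10
f 26 33 30
f 5 31 19
f 31 10 32
f 19 32 6
f 31 32 19
f 3 15 39
f 15 5 40
f 39 40 12
f 15 40 39
f 7 20 36
f 20 3 35
f 36 35 11
f 20 35 36
f 9 27 28
f 27 7 24
f 28 24 8
f 27 24 28
f 10 33 29
f 33 9 25
f 29 25 2
f 33 25 29
f 44 43 46
f 44 46 45
f 46 43 47
f 46 47 45
f 47 43 48
f 47 48 45
f 48 43 49
f 48 49 45
f 49 43 50
f 49 50 45
f 50 43 51
f 50 51 45
f 51 43 52
f 51 52 45
f 52 43 53
f 52 53 45
f 53 43 54
f 53 54 45
f 54 43 55
f 54 55 45
f 55 43 56
f 55 56 45
f 56 43 57
f 56 57 45
f 57 43 58
f 57 58 45
f 58 43 59
f 58 59 45
f 59 43 60
f 59 60 45
f 60 43 44
f 60 44 45
f 62 61 64
f 62 64 63
f 64 61 65
f 64 65 63
f 65 61 66
f 65 66 63
f 66 61 67
f 66 67 63
f 67 61 68
f 67 68 63
f 68 61 69
f 68 69 63
f 69 61 70
f 69 70 63
f 70 61 71
f 70 71 63
f 71 61 72
f 71 72 63
f 72 61 73
f 72 73 63
f 73 61 74
f 73 74 63
f 74 61 75
f 74 75 63
f 75 61 76
f 75 76 63
f 76 61 77
f 76 77 63
f 77 61 62
f 77 62 63
f 79 78 82
f 79 82 80
f 80 82 83
f 80 83 81
f 82 78 84
f 82 84 83
f 83 84 85
f 83 85 81
f 84 78 86
f 84 86 85
f 85 86 87
f 85 87 81
f 86 78 88
f 86 88 87
f 87 88 89
f 87 89 81
f 88 78 90
f 88 90 89
f 89 90 91
f 89 91 81
f 90 78 92
f 90 92 91
f 91 92 93
f 91 93 81
f 92 78 94
f 92 94 93
f 93 94 95
f 93 95 81
f 94 78 96
f 94 96 95
f 95 96 97
f 95 97 81
f 96 78 79
f 96 79 97
f 97 79 80
f 97 80 81
f 99 101 98
f 102 99 98
f 98 101 100
f 100 102 98
f 99 105 101
f 103 99 102
f 103 105 99
f 101 105 100
f 104 102 100
f 100 105 104
f 104 103 102
f 105 103 104



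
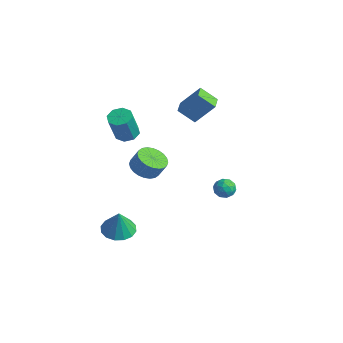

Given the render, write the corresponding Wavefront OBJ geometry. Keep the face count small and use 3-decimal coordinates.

v -1.118 4.279 -4.063
v -0.36 4.304 -3.942
v -1.22 3.356 -3.238
v -0.462 3.381 -3.117
v -0.908 3.96 -2.881
v -0.845 4.53 -3.391
v -0.735 3.13 -3.789
v -0.672 3.7 -4.299
v -0.124 3.594 -3.772
v -0.231 4.107 -3.211
v -1.349 3.553 -3.969
v -1.456 4.066 -3.408
v -0.73 4.372 -4.075
v -0.85 3.288 -3.105
v -1.112 3.628 -2.967
v -0.667 3.643 -2.895
v -1.015 4.505 -3.751
v -0.57 4.52 -3.68
v -0.892 4.318 -3.057
v -1.01 3.14 -3.5
v -0.565 3.155 -3.429
v -0.913 4.017 -4.285
v -0.468 4.032 -4.213
v -0.688 3.342 -4.123
v -0.146 3.97 -3.904
v -0.206 3.427 -3.419
v -0.366 3.279 -3.814
v -0.329 3.615 -4.113
v -0.209 4.271 -3.574
v -0.269 3.729 -3.089
v -0.531 4.069 -2.951
v -0.494 4.404 -3.251
v -0.07 3.854 -3.474
v -1.311 3.931 -4.091
v -1.371 3.389 -3.606
v -1.086 3.256 -3.929
v -1.049 3.591 -4.229
v -1.374 4.233 -3.761
v -1.434 3.69 -3.276
v -1.251 4.045 -3.067
v -1.214 4.381 -3.366
v -1.51 3.806 -3.706
v -1.908 -3.472 -4.643
v -1.098 -2.748 -4.729
v -1.532 -3.688 -2.917
v -1.552 -2.443 -4.592
v -2.102 -2.413 -4.468
v -2.6 -2.667 -4.391
v -2.912 -3.137 -4.382
v -2.956 -3.696 -4.443
v -2.719 -4.195 -4.557
v -2.265 -4.5 -4.695
v -1.715 -4.53 -4.818
v -1.217 -4.276 -4.895
v -0.904 -3.806 -4.904
v -0.861 -3.247 -4.844
v -2.128 2.528 2.297
v -2.927 1.822 3.204
v -2.925 3.356 2.239
v -3.724 2.649 3.145
v -1.296 3.431 3.735
v -2.095 2.724 4.641
v -2.093 4.258 3.676
v -2.892 3.552 4.583
v 0.926 -3.606 2.521
v 1.399 -2.872 2.099
v 1.848 -2.6 3.077
v 1.374 -3.334 3.499
v 1.076 -2.703 2.2
v 1.525 -2.431 3.178
v 0.73 -2.672 2.35
v 1.178 -2.399 3.328
v 0.414 -2.783 2.526
v 0.862 -2.51 3.504
v 0.175 -3.019 2.701
v 0.624 -2.746 3.679
v 0.051 -3.344 2.849
v 0.5 -3.072 3.827
v 0.06 -3.71 2.947
v 0.509 -3.437 3.925
v 0.201 -4.06 2.98
v 0.65 -3.787 3.958
v 0.452 -4.34 2.943
v 0.901 -4.068 3.921
v 0.775 -4.509 2.842
v 1.224 -4.237 3.82
v 1.122 -4.541 2.692
v 1.57 -4.268 3.67
v 1.438 -4.43 2.516
v 1.886 -4.157 3.494
v 1.676 -4.194 2.341
v 2.125 -3.921 3.319
v 1.8 -3.868 2.193
v 2.249 -3.596 3.171
v 1.791 -3.503 2.095
v 2.24 -3.23 3.073
v 1.65 -3.153 2.062
v 2.099 -2.88 3.04
v -2.764 -2.103 2.935
v -1.99 -2.165 2.791
v -1.702 -2.899 4.661
v -2.476 -2.837 4.805
v -2.139 -1.628 3.025
v -1.851 -2.362 4.895
v -2.655 -1.369 3.206
v -2.367 -2.104 5.077
v -3.234 -1.54 3.228
v -2.946 -2.275 5.099
v -3.538 -2.041 3.079
v -3.25 -2.775 4.949
v -3.389 -2.578 2.845
v -3.101 -3.312 4.715
v -2.873 -2.836 2.663
v -2.585 -3.571 4.534
v -2.294 -2.665 2.641
v -2.006 -3.4 4.512
f 1 38 17
f 38 12 41
f 17 41 6
f 38 41 17
f 1 17 13
f 17 6 18
f 13 18 2
f 17 18 13
f 1 13 22
f 13 2 23
f 22 23 8
f 13 23 22
f 1 22 34
f 22 8 37
f 34 37 11
f 22 37 34
f 1 34 38
f 34 11 42
f 38 42 12
f 34 42 38
f 2 18 29
f 18 6 32
f 29 32 10
f 18 32 29
f 6 41 19
f 41 12 40
f 19 40 5
f 41 40 19
f 12 42 39
f 42 11 35
f 39 35 3
f 42 35 39
f 11 37 36
f 37 8 24
f 36 24 7
f 37 24 36
f 8 23 28
f 23 2 25
f 28 25 9
f 23 25 28
f 4 30 16
f 30 10 31
f 16 31 5
f 30 31 16
f 4 16 14
f 16 5 15
f 14 15 3
f 16 15 14
f 4 14 21
f 14 3 20
f 21 20 7
f 14 20 21
f 4 21 26
f 21 7 27
f 26 27 9
f 21 27 26
f 4 26 30
f 26 9 33
f 30 33 10
f 26 33 30
f 5 31 19
f 31 10 32
f 19 32 6
f 31 32 19
f 3 15 39
f 15 5 40
f 39 40 12
f 15 40 39
f 7 20 36
f 20 3 35
f 36 35 11
f 20 35 36
f 9 27 28
f 27 7 24
f 28 24 8
f 27 24 28
f 10 33 29
f 33 9 25
f 29 25 2
f 33 25 29
f 44 43 46
f 44 46 45
f 46 43 47
f 46 47 45
f 47 43 48
f 47 48 45
f 48 43 49
f 48 49 45
f 49 43 50
f 49 50 45
f 50 43 51
f 50 51 45
f 51 43 52
f 51 52 45
f 52 43 53
f 52 53 45
f 53 43 54
f 53 54 45
f 54 43 55
f 54 55 45
f 55 43 56
f 55 56 45
f 56 43 44
f 56 44 45
f 58 60 57
f 61 58 57
f 57 60 59
f 59 61 57
f 58 64 60
f 62 58 61
f 62 64 58
f 60 64 59
f 63 61 59
f 59 64 63
f 63 62 61
f 64 62 63
f 66 65 69
f 66 69 67
f 67 69 70
f 67 70 68
f 69 65 71
f 69 71 70
f 70 71 72
f 70 72 68
f 71 65 73
f 71 73 72
f 72 73 74
f 72 74 68
f 73 65 75
f 73 75 74
f 74 75 76
f 74 76 68
f 75 65 77
f 75 77 76
f 76 77 78
f 76 78 68
f 77 65 79
f 77 79 78
f 78 79 80
f 78 80 68
f 79 65 81
f 79 81 80
f 80 81 82
f 80 82 68
f 81 65 83
f 81 83 82
f 82 83 84
f 82 84 68
f 83 65 85
f 83 85 84
f 84 85 86
f 84 86 68
f 85 65 87
f 85 87 86
f 86 87 88
f 86 88 68
f 87 65 89
f 87 89 88
f 88 89 90
f 88 90 68
f 89 65 91
f 89 91 90
f 90 91 92
f 90 92 68
f 91 65 93
f 91 93 92
f 92 93 94
f 92 94 68
f 93 65 95
f 93 95 94
f 94 95 96
f 94 96 68
f 95 65 97
f 95 97 96
f 96 97 98
f 96 98 68
f 97 65 66
f 97 66 98
f 98 66 67
f 98 67 68
f 100 99 103
f 100 103 101
f 101 103 104
f 101 104 102
f 103 99 105
f 103 105 104
f 104 105 106
f 104 106 102
f 105 99 107
f 105 107 106
f 106 107 108
f 106 108 102
f 107 99 109
f 107 109 108
f 108 109 110
f 108 110 102
f 109 99 111
f 109 111 110
f 110 111 112
f 110 112 102
f 111 99 113
f 111 113 112
f 112 113 114
f 112 114 102
f 113 99 115
f 113 115 114
f 114 115 116
f 114 116 102
f 115 99 100
f 115 100 116
f 116 100 101
f 116 101 102



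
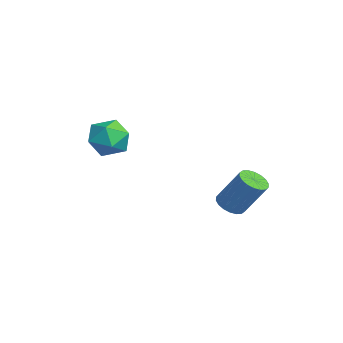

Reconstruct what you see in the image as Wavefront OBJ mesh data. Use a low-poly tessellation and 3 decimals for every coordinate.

v 0.31 3.155 0.128
v 0.888 2.709 0.147
v 1.508 3.58 1.79
v 0.93 4.025 1.772
v 0.997 2.961 -0.028
v 1.616 3.831 1.616
v 0.969 3.251 -0.171
v 1.589 4.122 1.472
v 0.811 3.522 -0.255
v 1.431 4.393 1.388
v 0.554 3.721 -0.263
v 1.173 4.591 1.38
v 0.248 3.807 -0.194
v 0.868 4.677 1.449
v -0.045 3.764 -0.061
v 0.575 4.634 1.583
v -0.268 3.6 0.11
v 0.352 4.471 1.753
v -0.376 3.349 0.284
v 0.243 4.219 1.928
v -0.349 3.058 0.428
v 0.271 3.929 2.071
v -0.191 2.787 0.512
v 0.429 3.658 2.155
v 0.067 2.589 0.52
v 0.686 3.459 2.163
v 0.372 2.503 0.451
v 0.992 3.373 2.094
v 0.665 2.546 0.317
v 1.285 3.416 1.961
v -3.733 -1.51 3.389
v -3.043 -1.164 4.194
v -2.317 -1.956 2.366
v -1.627 -1.61 3.171
v -2.245 -2.526 3.322
v -3.12 -2.25 3.954
v -2.24 -0.87 2.606
v -3.115 -0.594 3.238
v -2.121 -0.769 3.709
v -2.123 -1.791 4.152
v -3.237 -1.329 2.408
v -3.239 -2.351 2.851
f 2 1 5
f 2 5 3
f 3 5 6
f 3 6 4
f 5 1 7
f 5 7 6
f 6 7 8
f 6 8 4
f 7 1 9
f 7 9 8
f 8 9 10
f 8 10 4
f 9 1 11
f 9 11 10
f 10 11 12
f 10 12 4
f 11 1 13
f 11 13 12
f 12 13 14
f 12 14 4
f 13 1 15
f 13 15 14
f 14 15 16
f 14 16 4
f 15 1 17
f 15 17 16
f 16 17 18
f 16 18 4
f 17 1 19
f 17 19 18
f 18 19 20
f 18 20 4
f 19 1 21
f 19 21 20
f 20 21 22
f 20 22 4
f 21 1 23
f 21 23 22
f 22 23 24
f 22 24 4
f 23 1 25
f 23 25 24
f 24 25 26
f 24 26 4
f 25 1 27
f 25 27 26
f 26 27 28
f 26 28 4
f 27 1 29
f 27 29 28
f 28 29 30
f 28 30 4
f 29 1 2
f 29 2 30
f 30 2 3
f 30 3 4
f 31 42 36
f 31 36 32
f 31 32 38
f 31 38 41
f 31 41 42
f 32 36 40
f 36 42 35
f 42 41 33
f 41 38 37
f 38 32 39
f 34 40 35
f 34 35 33
f 34 33 37
f 34 37 39
f 34 39 40
f 35 40 36
f 33 35 42
f 37 33 41
f 39 37 38
f 40 39 32



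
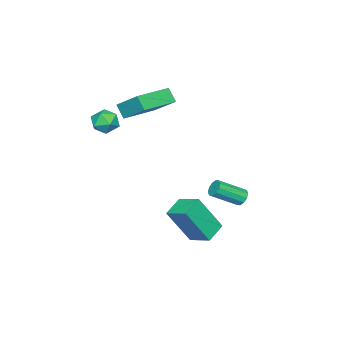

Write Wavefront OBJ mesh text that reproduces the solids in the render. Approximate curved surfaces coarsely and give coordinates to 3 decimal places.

v -4.163 2.678 -4.159
v -3.766 3.024 -4.22
v -2.741 2.009 -3.322
v -3.137 1.662 -3.261
v -3.928 3.103 -3.947
v -2.902 2.087 -3.049
v -4.18 3.019 -3.754
v -3.154 2.004 -2.856
v -4.425 2.805 -3.716
v -3.399 1.79 -2.818
v -4.57 2.542 -3.847
v -3.544 1.527 -2.949
v -4.559 2.331 -4.098
v -3.534 1.316 -3.2
v -4.398 2.253 -4.371
v -3.372 1.237 -3.473
v -4.146 2.336 -4.564
v -3.12 1.321 -3.666
v -3.901 2.55 -4.602
v -2.875 1.535 -3.704
v -3.756 2.813 -4.471
v -2.73 1.798 -3.573
v 0.102 -1.965 2.217
v 0.605 -1.613 2.73
v 1.095 -2.587 1.67
v 1.598 -2.235 2.183
v 1.077 -2.783 2.445
v 0.464 -2.398 2.783
v 1.236 -1.802 1.617
v 0.623 -1.417 1.955
v 1.306 -1.513 2.359
v 1.208 -2.119 2.87
v 0.492 -2.081 1.53
v 0.394 -2.687 2.041
v -3.22 -1.86 1.281
v -3.409 -2.399 2.015
v -3.009 -0.503 2.332
v -3.198 -1.041 3.066
v -1.102 -2.339 1.474
v -1.291 -2.877 2.208
v -0.891 -0.981 2.525
v -1.08 -1.52 3.259
v 1.539 3.839 -2.842
v 1.74 5.015 -2.377
v 2.642 3.816 -3.259
v 2.843 4.991 -2.794
v 2.237 2.969 -0.946
v 2.438 4.144 -0.481
v 3.34 2.945 -1.363
v 3.541 4.121 -0.898
f 2 1 5
f 2 5 3
f 3 5 6
f 3 6 4
f 5 1 7
f 5 7 6
f 6 7 8
f 6 8 4
f 7 1 9
f 7 9 8
f 8 9 10
f 8 10 4
f 9 1 11
f 9 11 10
f 10 11 12
f 10 12 4
f 11 1 13
f 11 13 12
f 12 13 14
f 12 14 4
f 13 1 15
f 13 15 14
f 14 15 16
f 14 16 4
f 15 1 17
f 15 17 16
f 16 17 18
f 16 18 4
f 17 1 19
f 17 19 18
f 18 19 20
f 18 20 4
f 19 1 21
f 19 21 20
f 20 21 22
f 20 22 4
f 21 1 2
f 21 2 22
f 22 2 3
f 22 3 4
f 23 34 28
f 23 28 24
f 23 24 30
f 23 30 33
f 23 33 34
f 24 28 32
f 28 34 27
f 34 33 25
f 33 30 29
f 30 24 31
f 26 32 27
f 26 27 25
f 26 25 29
f 26 29 31
f 26 31 32
f 27 32 28
f 25 27 34
f 29 25 33
f 31 29 30
f 32 31 24
f 36 38 35
f 39 36 35
f 35 38 37
f 37 39 35
f 36 42 38
f 40 36 39
f 40 42 36
f 38 42 37
f 41 39 37
f 37 42 41
f 41 40 39
f 42 40 41
f 44 46 43
f 47 44 43
f 43 46 45
f 45 47 43
f 44 50 46
f 48 44 47
f 48 50 44
f 46 50 45
f 49 47 45
f 45 50 49
f 49 48 47
f 50 48 49



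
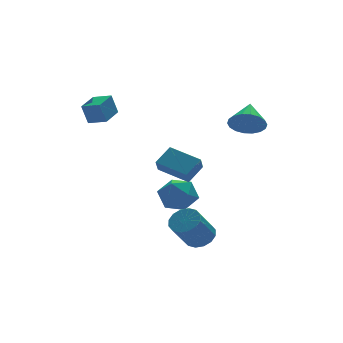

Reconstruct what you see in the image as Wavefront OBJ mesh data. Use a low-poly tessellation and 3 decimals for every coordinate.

v -4.455 3.029 2.09
v -4.768 3.174 3.302
v -3.35 4.015 2.257
v -3.664 4.161 3.469
v -3.756 2.199 2.371
v -4.07 2.345 3.583
v -2.652 3.186 2.538
v -2.965 3.331 3.75
v -3.092 -2.392 1.028
v -2.083 -1.972 1.75
v -2.744 -1.931 0.274
v -1.735 -1.511 0.996
v -2.105 -3.929 0.544
v -1.096 -3.509 1.266
v -1.757 -3.468 -0.21
v -0.748 -3.048 0.512
v 2.27 -2.147 2.707
v 2.748 -1.861 1.829
v 3.11 -0.893 3.573
v 2.365 -1.602 1.826
v 1.963 -1.451 1.998
v 1.621 -1.437 2.31
v 1.408 -1.564 2.701
v 1.366 -1.807 3.093
v 1.502 -2.117 3.408
v 1.791 -2.432 3.585
v 2.174 -2.691 3.588
v 2.577 -2.843 3.416
v 2.918 -2.856 3.104
v 3.131 -2.729 2.713
v 3.174 -2.486 2.321
v 3.037 -2.177 2.006
v -0.812 -2.869 -4.498
v -0.268 -3.579 -4.33
v -1.404 -4.08 -2.774
v -1.948 -3.371 -2.942
v -0.085 -3.224 -4.081
v -1.22 -3.725 -2.525
v -0.096 -2.773 -3.944
v -1.232 -3.274 -2.389
v -0.3 -2.348 -3.956
v -1.435 -2.849 -2.4
v -0.64 -2.063 -4.113
v -1.776 -2.564 -2.557
v -1.027 -1.994 -4.373
v -2.162 -2.495 -2.817
v -1.356 -2.16 -4.666
v -2.492 -2.661 -3.11
v -1.54 -2.515 -4.915
v -2.675 -3.016 -3.359
v -1.528 -2.966 -5.051
v -2.664 -3.467 -3.496
v -1.325 -3.391 -5.04
v -2.46 -3.892 -3.484
v -0.984 -3.676 -4.883
v -2.12 -4.177 -3.327
v -0.598 -3.745 -4.623
v -1.733 -4.246 -3.067
v -0.707 2.482 -3.513
v 0.197 3.012 -4.138
v 0.383 0.848 -3.322
v 1.287 1.378 -3.947
v 1.004 1.775 -2.829
v 0.33 2.785 -2.947
v 0.25 1.075 -4.513
v -0.424 2.085 -4.631
v 0.788 2.142 -4.756
v 1.254 2.575 -3.715
v -0.674 1.285 -3.745
v -0.208 1.718 -2.704
f 2 4 1
f 5 2 1
f 1 4 3
f 3 5 1
f 2 8 4
f 6 2 5
f 6 8 2
f 4 8 3
f 7 5 3
f 3 8 7
f 7 6 5
f 8 6 7
f 10 12 9
f 13 10 9
f 9 12 11
f 11 13 9
f 10 16 12
f 14 10 13
f 14 16 10
f 12 16 11
f 15 13 11
f 11 16 15
f 15 14 13
f 16 14 15
f 18 17 20
f 18 20 19
f 20 17 21
f 20 21 19
f 21 17 22
f 21 22 19
f 22 17 23
f 22 23 19
f 23 17 24
f 23 24 19
f 24 17 25
f 24 25 19
f 25 17 26
f 25 26 19
f 26 17 27
f 26 27 19
f 27 17 28
f 27 28 19
f 28 17 29
f 28 29 19
f 29 17 30
f 29 30 19
f 30 17 31
f 30 31 19
f 31 17 32
f 31 32 19
f 32 17 18
f 32 18 19
f 34 33 37
f 34 37 35
f 35 37 38
f 35 38 36
f 37 33 39
f 37 39 38
f 38 39 40
f 38 40 36
f 39 33 41
f 39 41 40
f 40 41 42
f 40 42 36
f 41 33 43
f 41 43 42
f 42 43 44
f 42 44 36
f 43 33 45
f 43 45 44
f 44 45 46
f 44 46 36
f 45 33 47
f 45 47 46
f 46 47 48
f 46 48 36
f 47 33 49
f 47 49 48
f 48 49 50
f 48 50 36
f 49 33 51
f 49 51 50
f 50 51 52
f 50 52 36
f 51 33 53
f 51 53 52
f 52 53 54
f 52 54 36
f 53 33 55
f 53 55 54
f 54 55 56
f 54 56 36
f 55 33 57
f 55 57 56
f 56 57 58
f 56 58 36
f 57 33 34
f 57 34 58
f 58 34 35
f 58 35 36
f 59 70 64
f 59 64 60
f 59 60 66
f 59 66 69
f 59 69 70
f 60 64 68
f 64 70 63
f 70 69 61
f 69 66 65
f 66 60 67
f 62 68 63
f 62 63 61
f 62 61 65
f 62 65 67
f 62 67 68
f 63 68 64
f 61 63 70
f 65 61 69
f 67 65 66
f 68 67 60



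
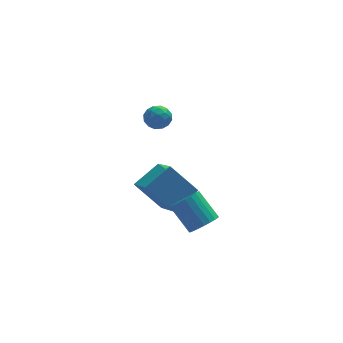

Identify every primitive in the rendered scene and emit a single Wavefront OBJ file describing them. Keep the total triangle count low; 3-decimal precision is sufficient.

v 1.868 -3.2 -2.095
v 2.288 -3.535 -1.543
v 1.652 -2.535 -0.453
v 1.232 -2.2 -1.005
v 2.483 -3.302 -1.643
v 1.847 -2.302 -0.553
v 2.572 -3.051 -1.821
v 1.936 -2.051 -0.731
v 2.539 -2.826 -2.047
v 1.904 -1.826 -0.957
v 2.39 -2.666 -2.281
v 1.755 -1.666 -1.191
v 2.151 -2.598 -2.482
v 1.515 -1.598 -1.392
v 1.863 -2.634 -2.617
v 1.227 -1.634 -1.527
v 1.575 -2.768 -2.662
v 0.94 -1.768 -1.571
v 1.339 -2.977 -2.608
v 0.703 -1.977 -1.518
v 1.193 -3.224 -2.466
v 0.558 -2.224 -1.376
v 1.165 -3.467 -2.26
v 0.529 -2.468 -1.169
v 1.258 -3.664 -2.025
v 0.622 -2.664 -0.935
v 1.456 -3.781 -1.802
v 0.821 -2.781 -0.712
v 1.726 -3.797 -1.63
v 1.09 -2.797 -0.54
v 2.02 -3.71 -1.539
v 1.384 -2.71 -0.448
v -0.417 0.624 -1.915
v -0.291 -1.183 -0.721
v 0.861 1.207 -1.169
v 0.987 -0.601 0.026
v 0.673 -0.139 -3.186
v 0.799 -1.947 -1.991
v 1.951 0.443 -2.439
v 2.077 -1.364 -1.245
v 0.124 -0.422 3.109
v 0.784 -0.389 3.237
v -0.004 -1.111 3.943
v 0.656 -1.078 4.071
v 0.265 -0.542 4.182
v 0.344 -0.116 3.667
v 0.436 -1.384 3.513
v 0.515 -0.958 2.998
v 0.977 -0.984 3.486
v 0.871 -0.464 3.9
v -0.091 -1.036 3.28
v -0.197 -0.516 3.694
v 0.465 -0.345 3.1
v 0.315 -1.155 4.08
v 0.085 -0.84 4.146
v 0.473 -0.821 4.221
v 0.206 -0.185 3.353
v 0.594 -0.166 3.428
v 0.29 -0.255 3.984
v 0.186 -1.334 3.752
v 0.574 -1.315 3.827
v 0.307 -0.679 2.959
v 0.695 -0.66 3.034
v 0.49 -1.245 3.196
v 0.966 -0.675 3.322
v 0.891 -1.08 3.812
v 0.762 -1.26 3.484
v 0.808 -1.01 3.181
v 0.904 -0.37 3.565
v 0.829 -0.775 4.055
v 0.599 -0.46 4.121
v 0.646 -0.209 3.818
v 1.018 -0.719 3.711
v -0.049 -0.725 3.125
v -0.124 -1.13 3.615
v 0.134 -1.291 3.362
v 0.181 -1.04 3.059
v -0.111 -0.42 3.368
v -0.186 -0.825 3.858
v -0.028 -0.49 3.999
v 0.018 -0.24 3.696
v -0.238 -0.781 3.469
f 2 1 5
f 2 5 3
f 3 5 6
f 3 6 4
f 5 1 7
f 5 7 6
f 6 7 8
f 6 8 4
f 7 1 9
f 7 9 8
f 8 9 10
f 8 10 4
f 9 1 11
f 9 11 10
f 10 11 12
f 10 12 4
f 11 1 13
f 11 13 12
f 12 13 14
f 12 14 4
f 13 1 15
f 13 15 14
f 14 15 16
f 14 16 4
f 15 1 17
f 15 17 16
f 16 17 18
f 16 18 4
f 17 1 19
f 17 19 18
f 18 19 20
f 18 20 4
f 19 1 21
f 19 21 20
f 20 21 22
f 20 22 4
f 21 1 23
f 21 23 22
f 22 23 24
f 22 24 4
f 23 1 25
f 23 25 24
f 24 25 26
f 24 26 4
f 25 1 27
f 25 27 26
f 26 27 28
f 26 28 4
f 27 1 29
f 27 29 28
f 28 29 30
f 28 30 4
f 29 1 31
f 29 31 30
f 30 31 32
f 30 32 4
f 31 1 2
f 31 2 32
f 32 2 3
f 32 3 4
f 34 36 33
f 37 34 33
f 33 36 35
f 35 37 33
f 34 40 36
f 38 34 37
f 38 40 34
f 36 40 35
f 39 37 35
f 35 40 39
f 39 38 37
f 40 38 39
f 41 78 57
f 78 52 81
f 57 81 46
f 78 81 57
f 41 57 53
f 57 46 58
f 53 58 42
f 57 58 53
f 41 53 62
f 53 42 63
f 62 63 48
f 53 63 62
f 41 62 74
f 62 48 77
f 74 77 51
f 62 77 74
f 41 74 78
f 74 51 82
f 78 82 52
f 74 82 78
f 42 58 69
f 58 46 72
f 69 72 50
f 58 72 69
f 46 81 59
f 81 52 80
f 59 80 45
f 81 80 59
f 52 82 79
f 82 51 75
f 79 75 43
f 82 75 79
f 51 77 76
f 77 48 64
f 76 64 47
f 77 64 76
f 48 63 68
f 63 42 65
f 68 65 49
f 63 65 68
f 44 70 56
f 70 50 71
f 56 71 45
f 70 71 56
f 44 56 54
f 56 45 55
f 54 55 43
f 56 55 54
f 44 54 61
f 54 43 60
f 61 60 47
f 54 60 61
f 44 61 66
f 61 47 67
f 66 67 49
f 61 67 66
f 44 66 70
f 66 49 73
f 70 73 50
f 66 73 70
f 45 71 59
f 71 50 72
f 59 72 46
f 71 72 59
f 43 55 79
f 55 45 80
f 79 80 52
f 55 80 79
f 47 60 76
f 60 43 75
f 76 75 51
f 60 75 76
f 49 67 68
f 67 47 64
f 68 64 48
f 67 64 68
f 50 73 69
f 73 49 65
f 69 65 42
f 73 65 69

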